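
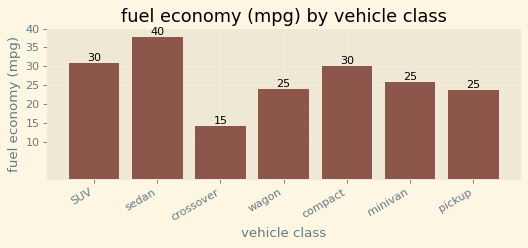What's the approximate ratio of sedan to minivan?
sedan ≈ 40, minivan ≈ 25; 40/25 ≈ 1.6.

≈ 1.6×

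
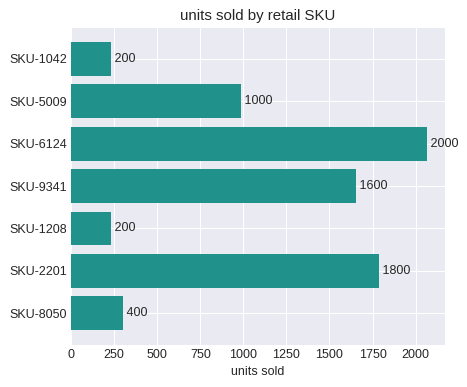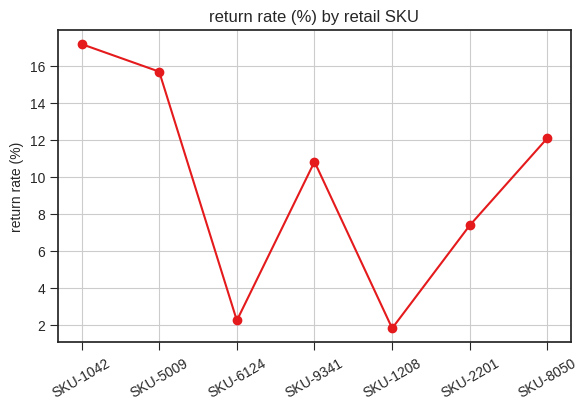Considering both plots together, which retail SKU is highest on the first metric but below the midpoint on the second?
Chart 2 median return rate (%) ≈ 10; below-median retail SKUs: SKU-6124, SKU-1208, SKU-2201. Among those, SKU-6124 has the highest units sold (≈ 2000).

SKU-6124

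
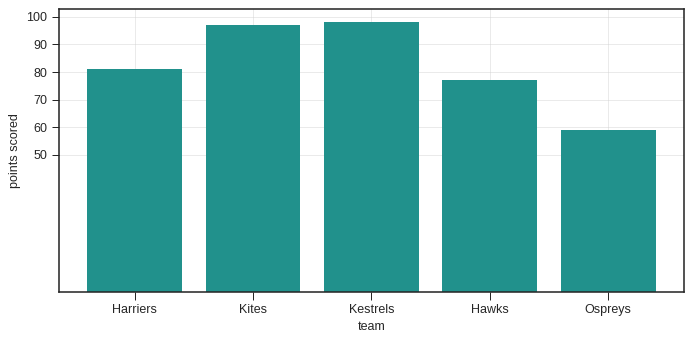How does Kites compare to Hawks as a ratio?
Kites ≈ 100, Hawks ≈ 80; 100/80 ≈ 1.25.

≈ 1.25×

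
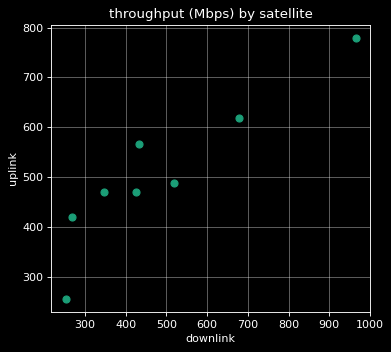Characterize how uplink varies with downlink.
Points are positively correlated; strong (|r| ≈ 0.9).

positive, strong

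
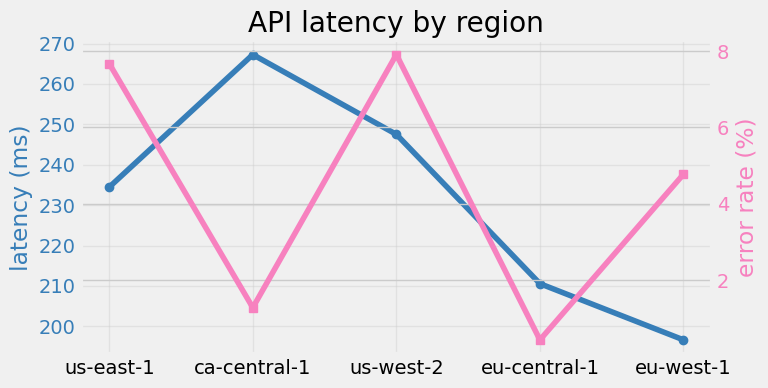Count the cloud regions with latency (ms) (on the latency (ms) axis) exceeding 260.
1

Above 260: ca-central-1.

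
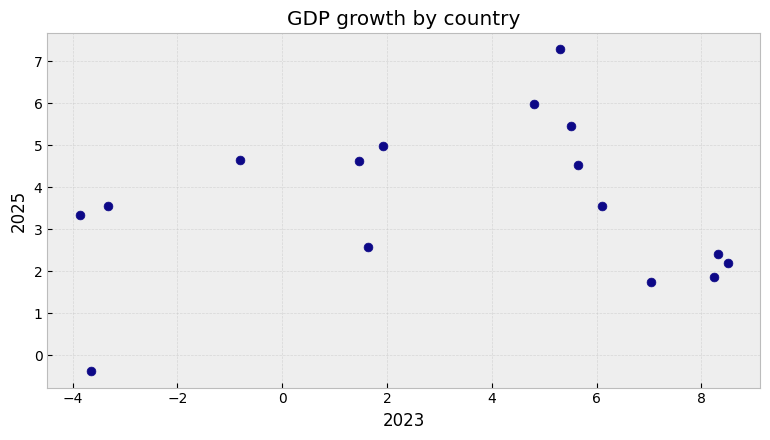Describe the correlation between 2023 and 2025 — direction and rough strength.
no clear correlation

Points are roughly uncorrelated; weak (|r| ≈ 0.1).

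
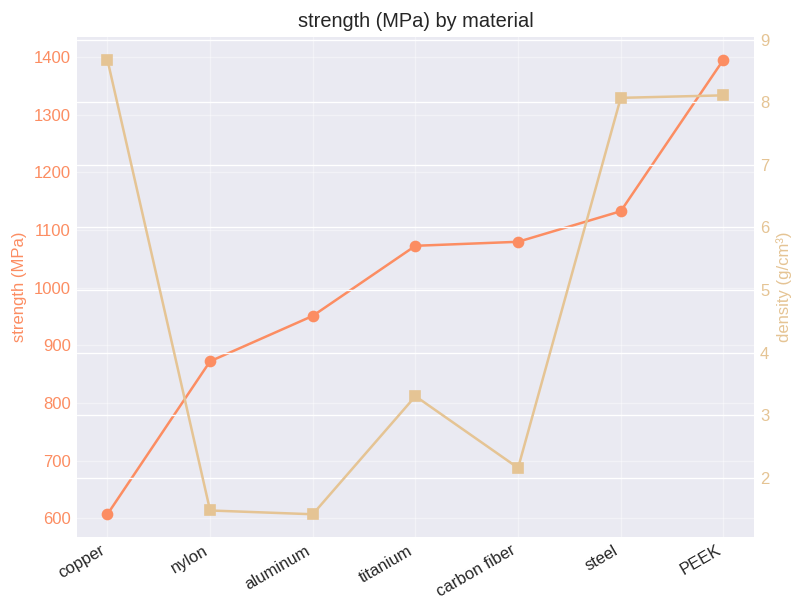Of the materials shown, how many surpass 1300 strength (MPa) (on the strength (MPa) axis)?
1

Above 1300: PEEK.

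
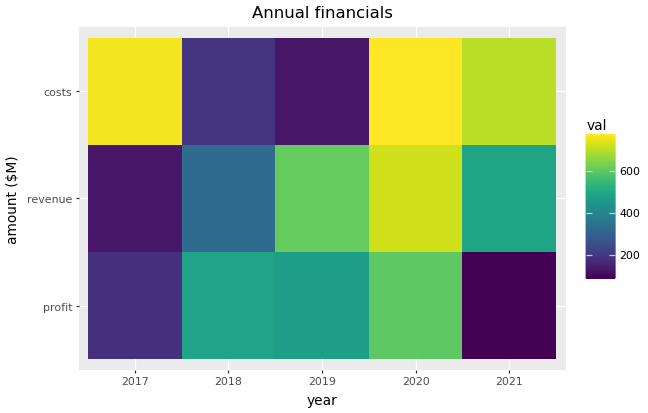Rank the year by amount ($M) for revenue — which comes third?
2021

Top 4 for revenue: 2020 ≈ 700, 2019 ≈ 600, 2021 ≈ 500, 2018 ≈ 300.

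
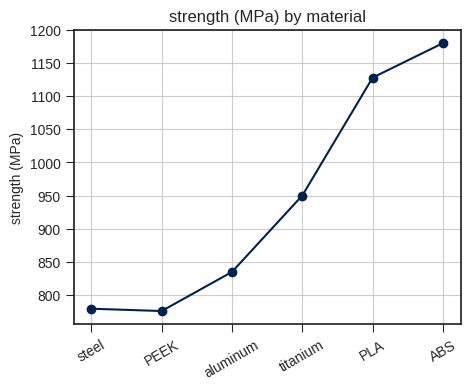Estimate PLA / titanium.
≈ 1.21×

PLA ≈ 1150, titanium ≈ 950; 1150/950 ≈ 1.21.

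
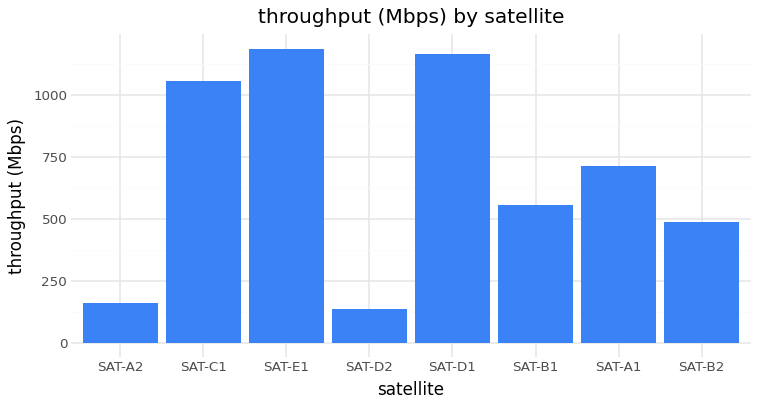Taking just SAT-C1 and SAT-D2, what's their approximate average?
(1100 + 100) / 2 ≈ 600.

≈ 600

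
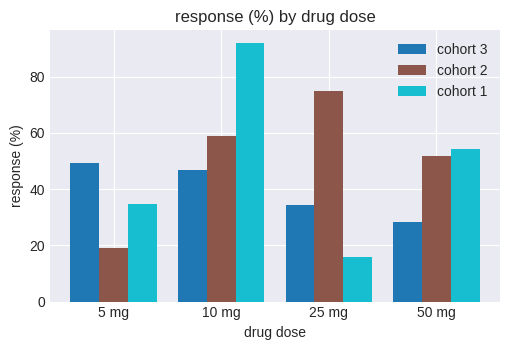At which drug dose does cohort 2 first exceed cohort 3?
5 mg: cohort 2 ≈ 20 vs cohort 3 ≈ 50 (not yet); 10 mg: cohort 2 ≈ 60 vs cohort 3 ≈ 50 (first crossover).

10 mg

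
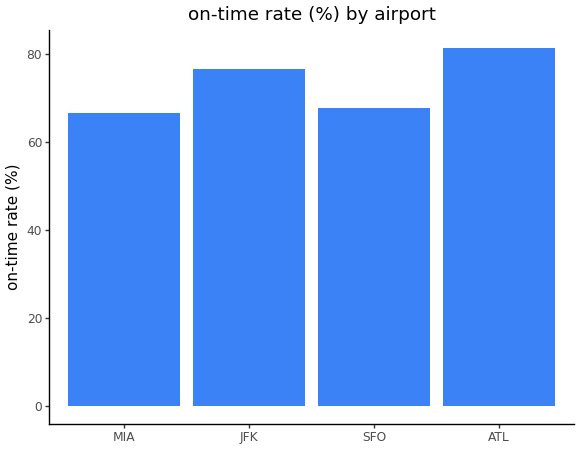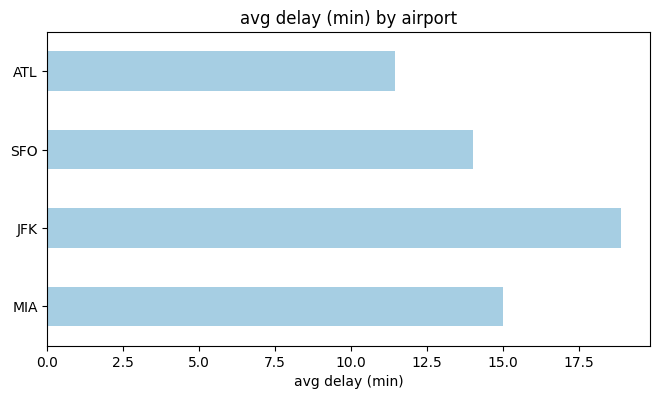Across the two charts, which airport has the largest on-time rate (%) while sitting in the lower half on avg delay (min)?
ATL

Chart 2 median avg delay (min) ≈ 14; below-median airports: SFO, ATL. Among those, ATL has the highest on-time rate (%) (≈ 80).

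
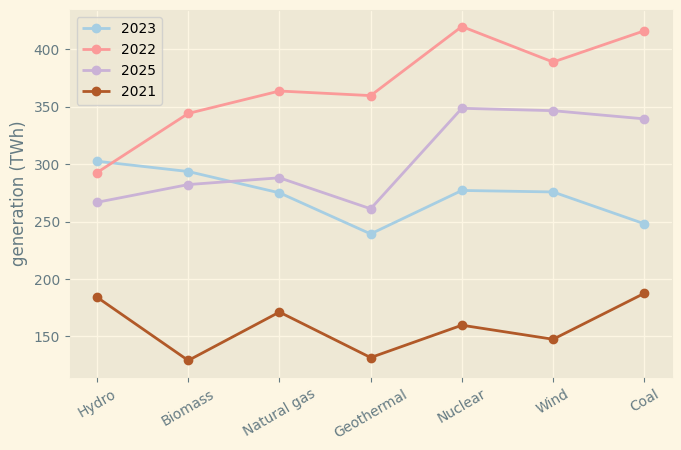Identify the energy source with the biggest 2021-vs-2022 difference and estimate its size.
Nuclear: 2021 ≈ 150, 2022 ≈ 425 → gap ≈ 275. Next-largest (Wind) is only ≈ 250.

Nuclear, ≈ 275 TWh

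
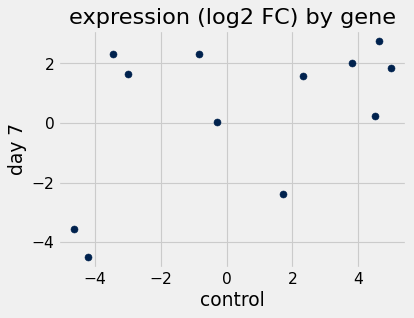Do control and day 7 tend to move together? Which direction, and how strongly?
positive, moderate

Points are positively correlated; moderate (|r| ≈ 0.5).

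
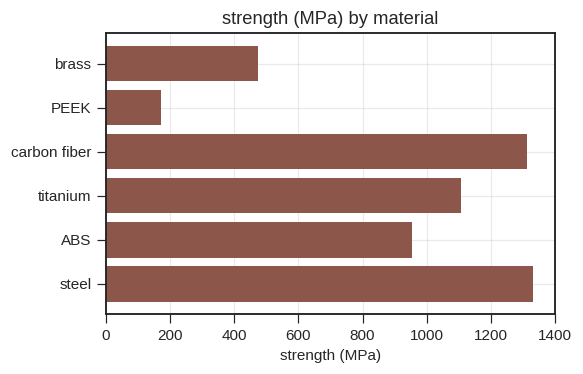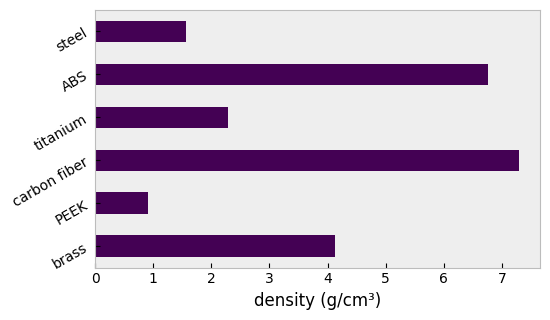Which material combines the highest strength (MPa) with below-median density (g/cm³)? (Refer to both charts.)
Chart 2 median density (g/cm³) ≈ 3; below-median materials: PEEK, titanium, steel. Among those, steel has the highest strength (MPa) (≈ 1400).

steel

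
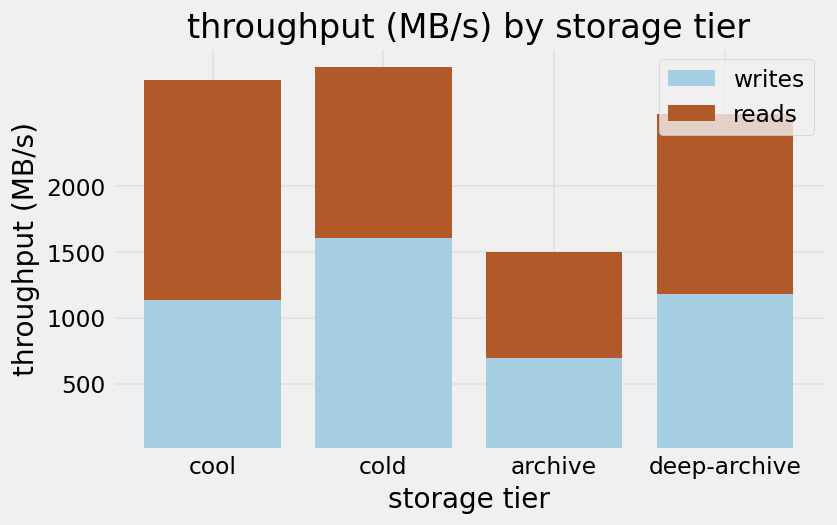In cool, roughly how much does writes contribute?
≈ 1000

writes top ≈ 1000, bottom ≈ 0; segment ≈ 1000.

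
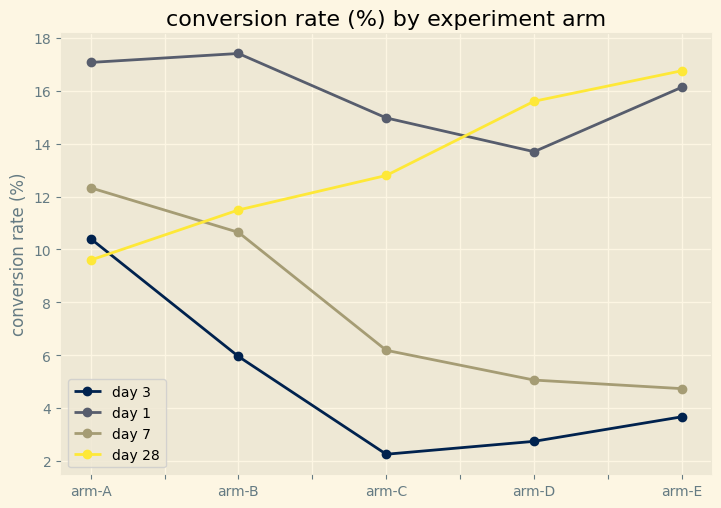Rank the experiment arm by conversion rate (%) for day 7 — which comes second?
arm-B

Top 3 for day 7: arm-A ≈ 12, arm-B ≈ 10, arm-C ≈ 6.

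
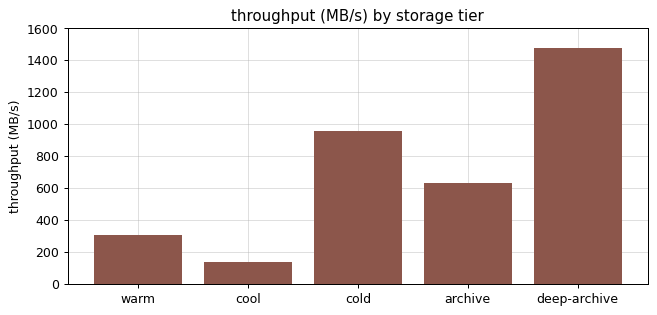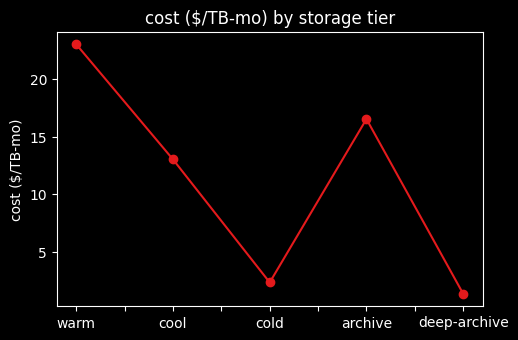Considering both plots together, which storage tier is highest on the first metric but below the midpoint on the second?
deep-archive

Chart 2 median cost ($/TB-mo) ≈ 15; below-median storage tiers: cold, deep-archive. Among those, deep-archive has the highest throughput (MB/s) (≈ 1400).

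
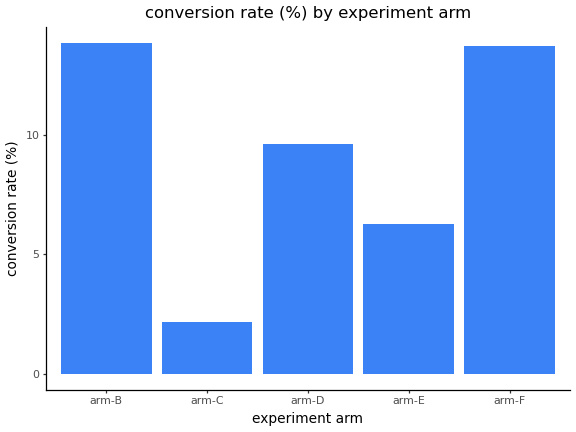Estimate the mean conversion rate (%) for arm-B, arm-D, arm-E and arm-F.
≈ 11

(14 + 10 + 6 + 14) / 4 ≈ 11.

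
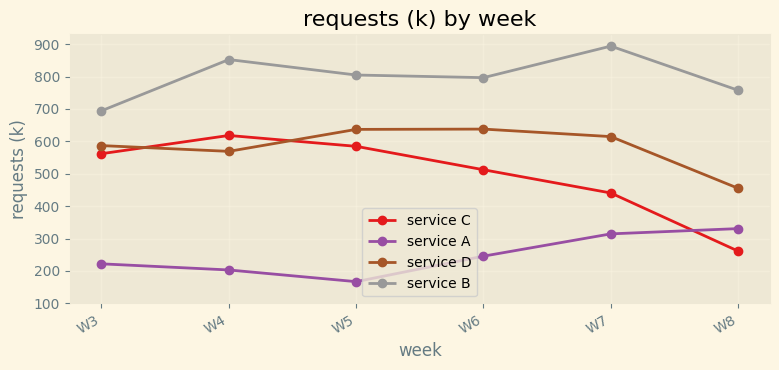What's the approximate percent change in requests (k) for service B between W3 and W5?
≈ +14.3%

W3 ≈ 700, W5 ≈ 800; (800 − 700) / 700 ≈ +14.3%.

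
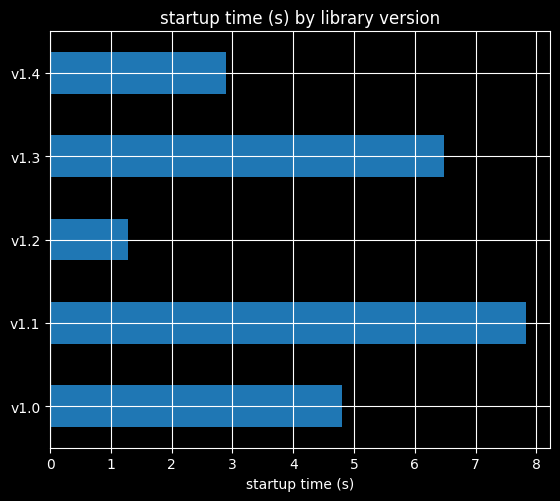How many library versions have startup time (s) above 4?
Above 4: v1.0, v1.1, v1.3.

3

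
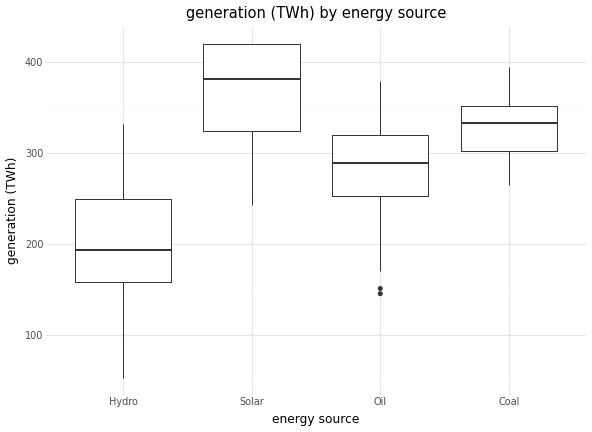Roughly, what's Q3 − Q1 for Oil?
Q3 ≈ 320, Q1 ≈ 260; IQR ≈ 60.

≈ 60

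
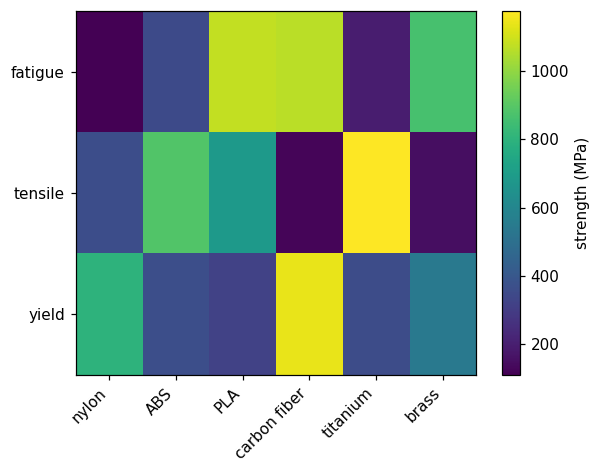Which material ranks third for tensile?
Top 4 for tensile: titanium ≈ 1200, ABS ≈ 900, PLA ≈ 700, nylon ≈ 400.

PLA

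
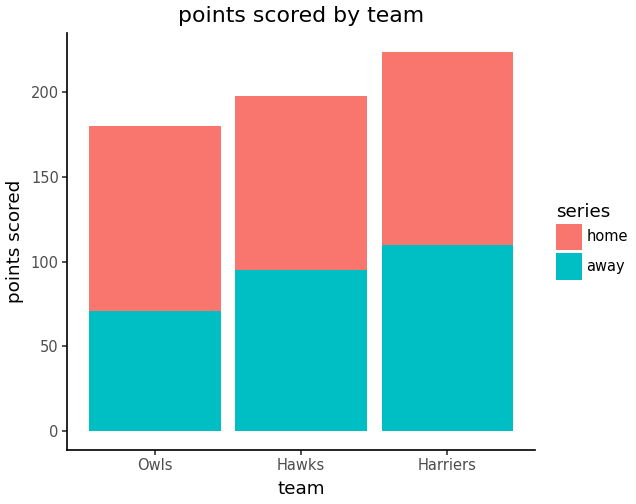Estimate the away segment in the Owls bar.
away top ≈ 80, bottom ≈ 0; segment ≈ 80.

≈ 80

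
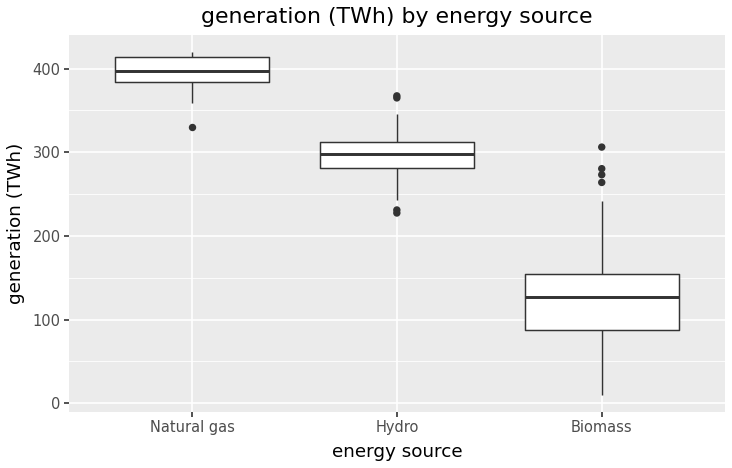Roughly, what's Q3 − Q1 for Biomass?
≈ 80

Q3 ≈ 160, Q1 ≈ 80; IQR ≈ 80.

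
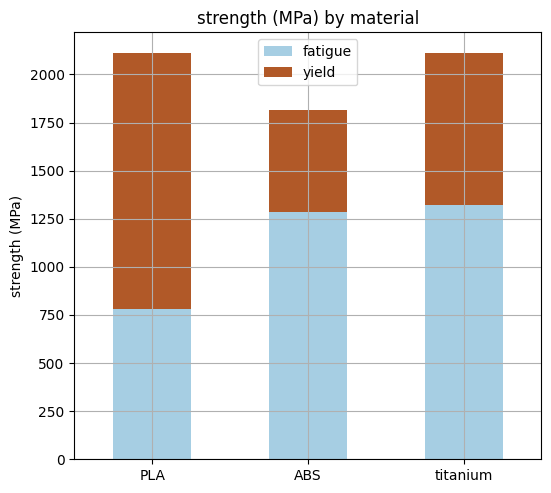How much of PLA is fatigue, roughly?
≈ 800

fatigue top ≈ 800, bottom ≈ 0; segment ≈ 800.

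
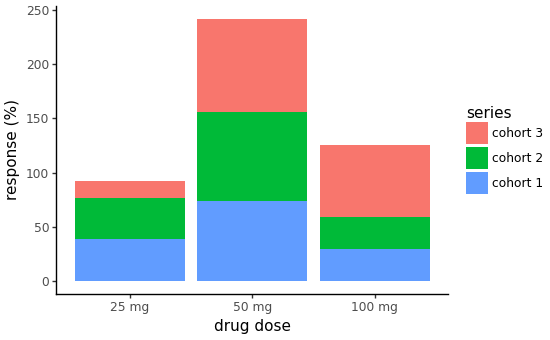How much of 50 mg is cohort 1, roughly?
cohort 1 top ≈ 75, bottom ≈ 0; segment ≈ 75.

≈ 75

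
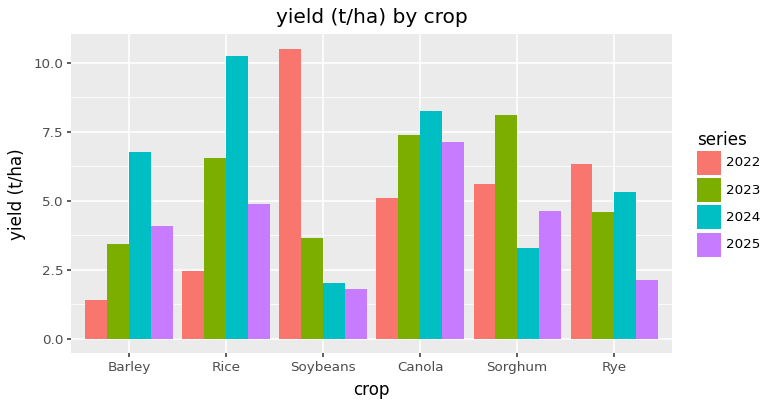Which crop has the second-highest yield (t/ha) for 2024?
Top 3 for 2024: Rice ≈ 10, Canola ≈ 8, Barley ≈ 7.

Canola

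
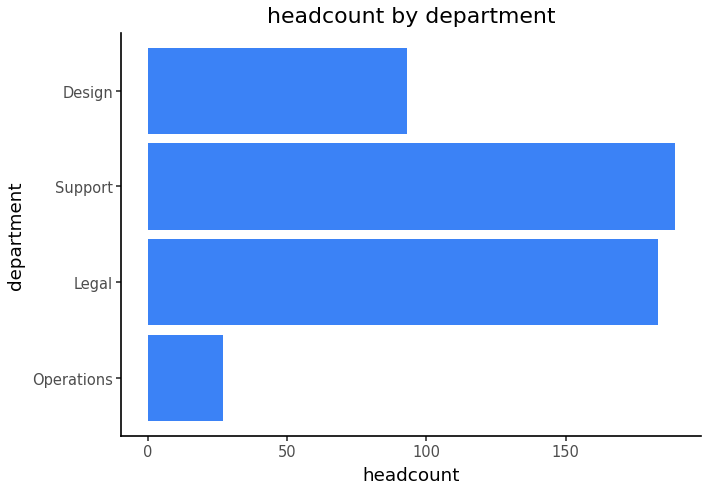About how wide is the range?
≈ 160

Max Support ≈ 180, min Operations ≈ 20; range ≈ 160.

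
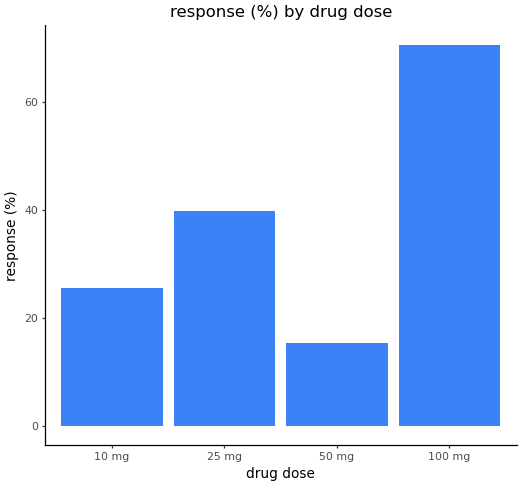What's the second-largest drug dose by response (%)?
25 mg

Top 3: 100 mg ≈ 70, 25 mg ≈ 40, 10 mg ≈ 30.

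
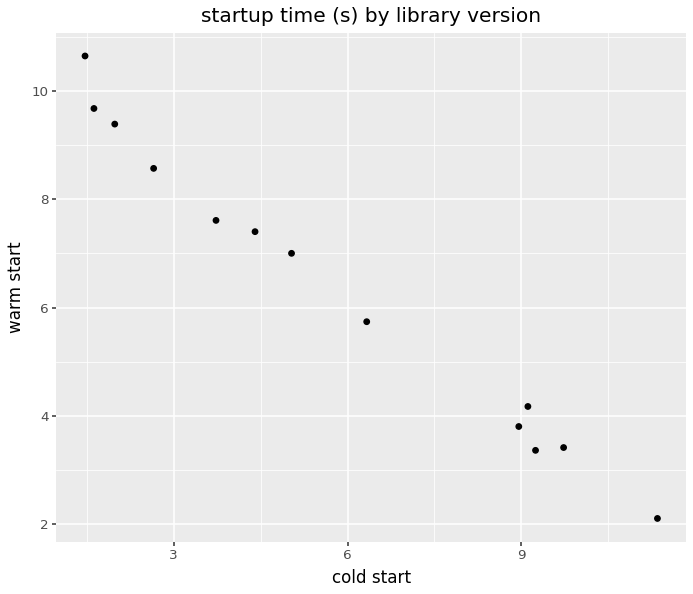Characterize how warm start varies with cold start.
negative, strong

Points are negatively correlated; strong (|r| ≈ 1.0).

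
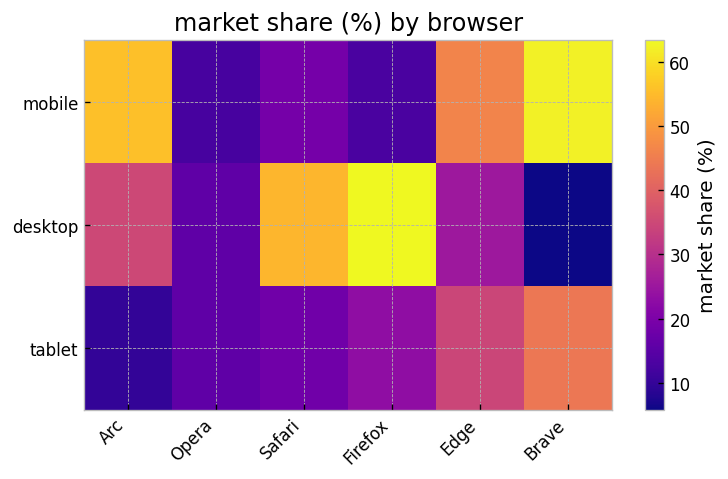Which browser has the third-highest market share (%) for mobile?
Edge

Top 4 for mobile: Brave ≈ 60, Arc ≈ 55, Edge ≈ 45, Safari ≈ 20.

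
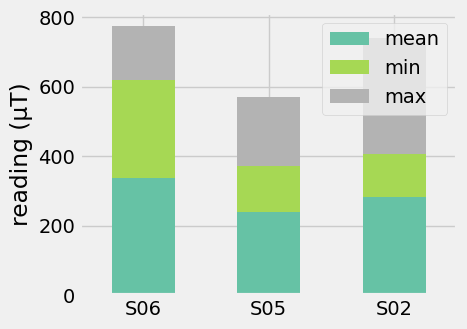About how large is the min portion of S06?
min top ≈ 600, bottom ≈ 300; segment ≈ 300.

≈ 300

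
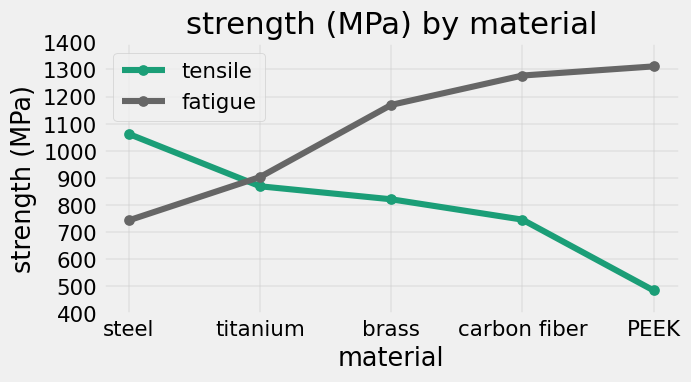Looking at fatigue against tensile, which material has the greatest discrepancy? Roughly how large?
PEEK, ≈ 800 MPa

PEEK: fatigue ≈ 1300, tensile ≈ 500 → gap ≈ 800. Next-largest (carbon fiber) is only ≈ 600.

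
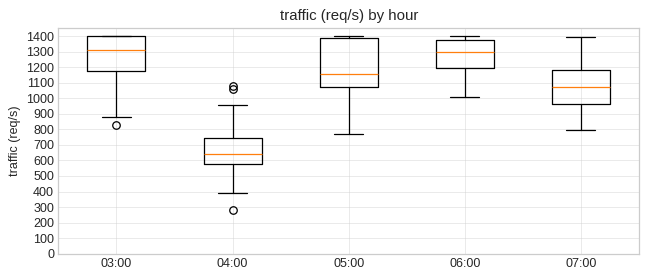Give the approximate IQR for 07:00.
Q3 ≈ 1200, Q1 ≈ 1000; IQR ≈ 200.

≈ 200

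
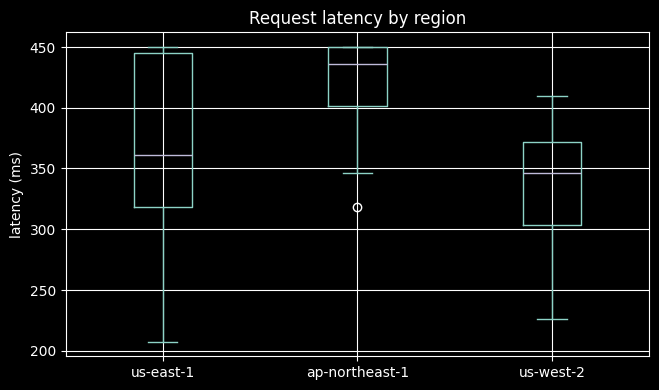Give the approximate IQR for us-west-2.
Q3 ≈ 370, Q1 ≈ 300; IQR ≈ 70.

≈ 70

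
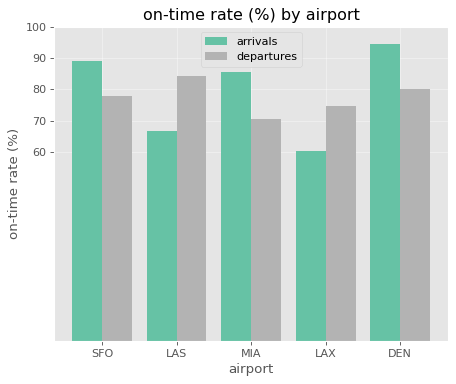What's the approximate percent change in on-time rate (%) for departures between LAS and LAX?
LAS ≈ 80, LAX ≈ 70; (70 − 80) / 80 ≈ -12.5%.

≈ -12.5%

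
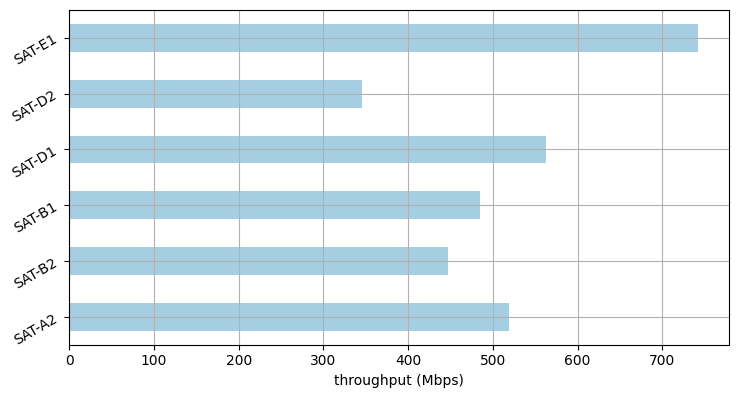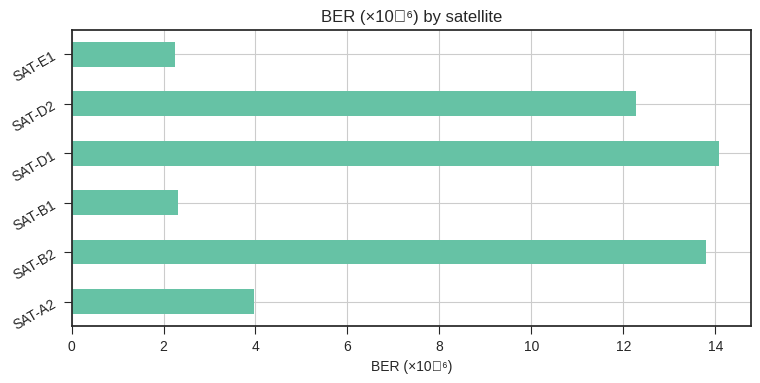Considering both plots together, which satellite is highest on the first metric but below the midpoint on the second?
SAT-E1

Chart 2 median BER (×10⁻⁶) ≈ 8; below-median satellites: SAT-A2, SAT-B1, SAT-E1. Among those, SAT-E1 has the highest throughput (Mbps) (≈ 700).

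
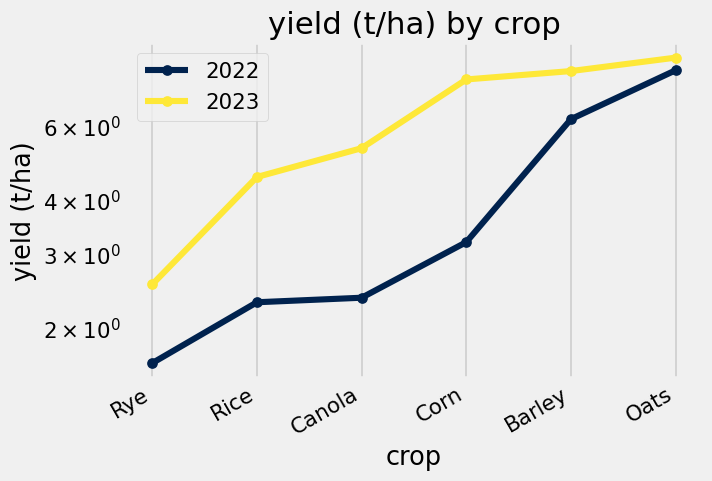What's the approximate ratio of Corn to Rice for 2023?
≈ 1.6×

Corn ≈ 8, Rice ≈ 5; 8/5 ≈ 1.6.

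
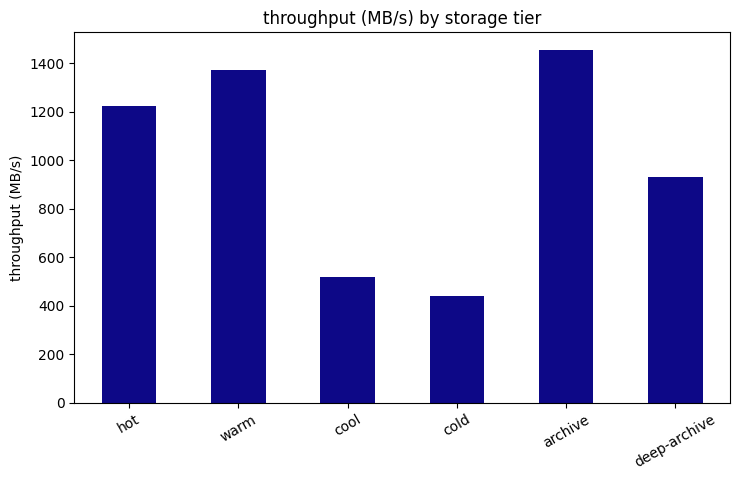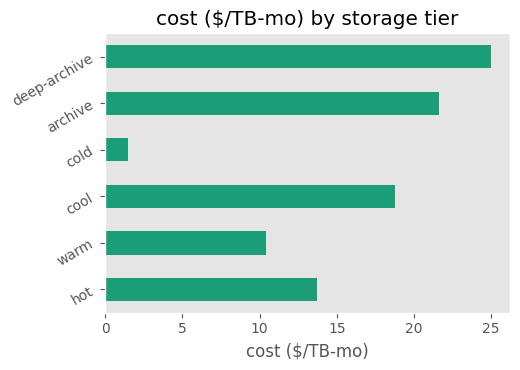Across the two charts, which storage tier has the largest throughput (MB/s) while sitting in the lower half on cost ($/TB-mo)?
warm

Chart 2 median cost ($/TB-mo) ≈ 15; below-median storage tiers: hot, warm, cold. Among those, warm has the highest throughput (MB/s) (≈ 1400).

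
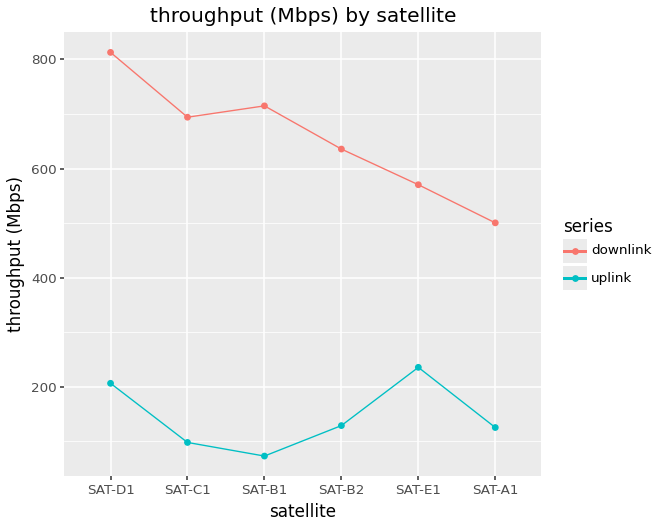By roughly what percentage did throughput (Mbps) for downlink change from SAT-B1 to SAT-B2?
≈ -14.3%

SAT-B1 ≈ 700, SAT-B2 ≈ 600; (600 − 700) / 700 ≈ -14.3%.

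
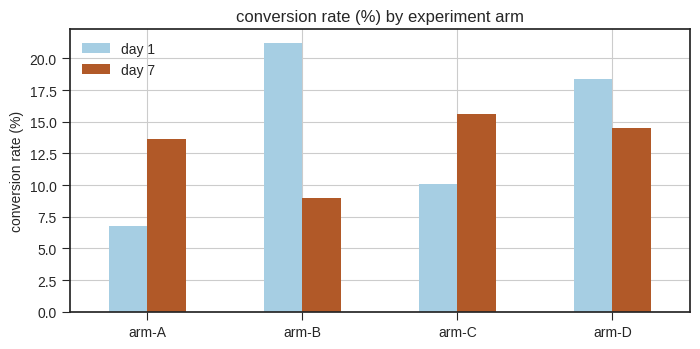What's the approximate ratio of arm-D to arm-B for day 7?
arm-D ≈ 14, arm-B ≈ 8; 14/8 ≈ 1.75.

≈ 1.75×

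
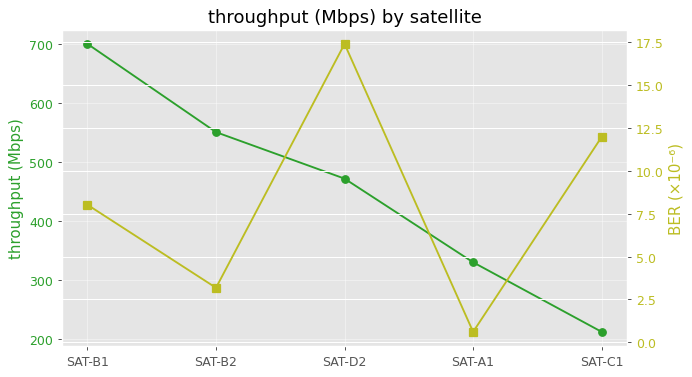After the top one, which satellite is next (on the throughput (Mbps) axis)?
Top 3 (on the throughput (Mbps) axis): SAT-B1 ≈ 700, SAT-B2 ≈ 550, SAT-D2 ≈ 450.

SAT-B2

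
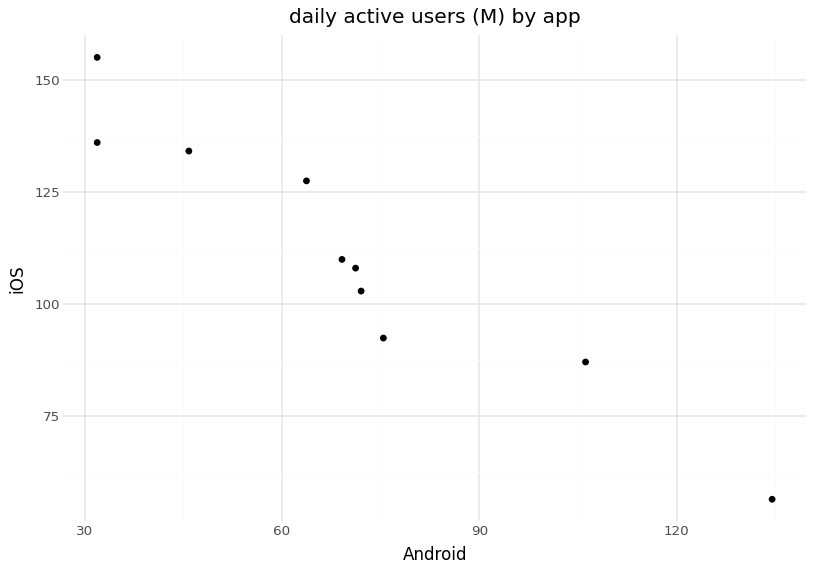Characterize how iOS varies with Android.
negative, strong

Points are negatively correlated; strong (|r| ≈ 1.0).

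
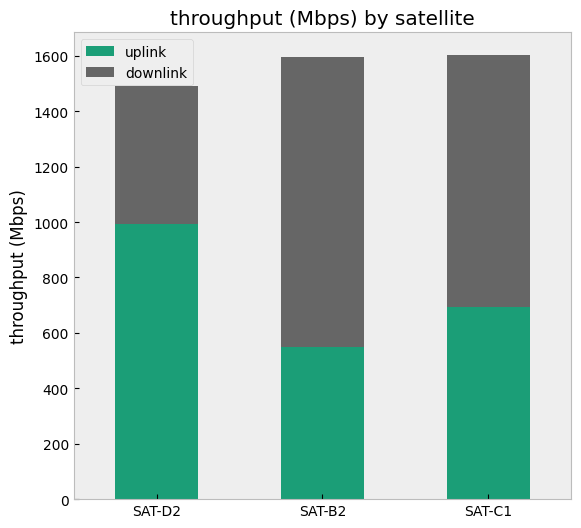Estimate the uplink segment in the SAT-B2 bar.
≈ 600

uplink top ≈ 600, bottom ≈ 0; segment ≈ 600.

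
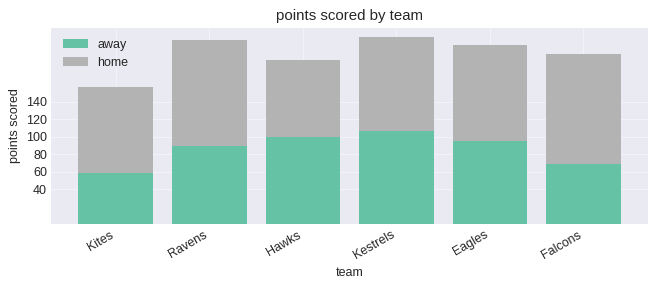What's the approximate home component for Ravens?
home top ≈ 220, bottom ≈ 80; segment ≈ 140.

≈ 140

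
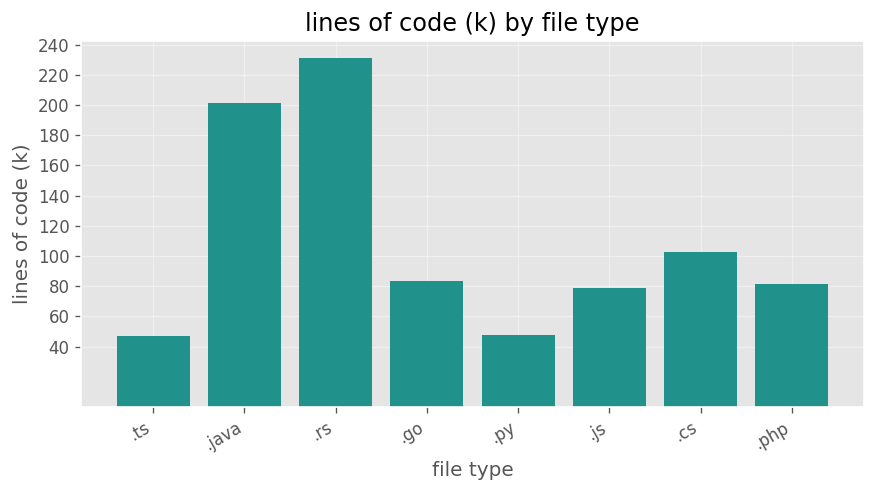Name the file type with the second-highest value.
Top 3: .rs ≈ 240, .java ≈ 200, .cs ≈ 100.

.java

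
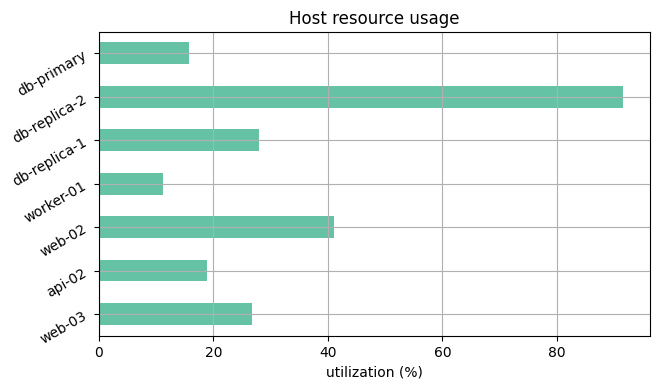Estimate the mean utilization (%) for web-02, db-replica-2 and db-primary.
(40 + 90 + 20) / 3 ≈ 50.

≈ 50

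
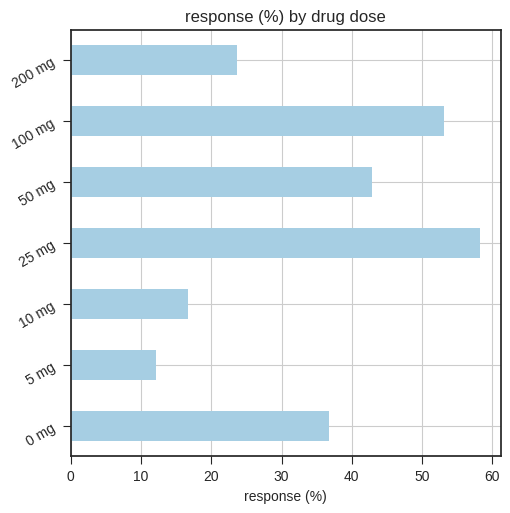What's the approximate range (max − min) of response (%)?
Max 25 mg ≈ 60, min 5 mg ≈ 10; range ≈ 50.

≈ 50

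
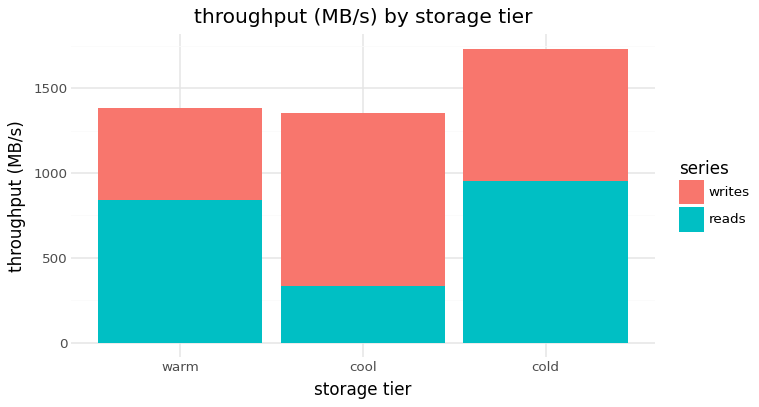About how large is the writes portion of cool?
writes top ≈ 1400, bottom ≈ 400; segment ≈ 1000.

≈ 1000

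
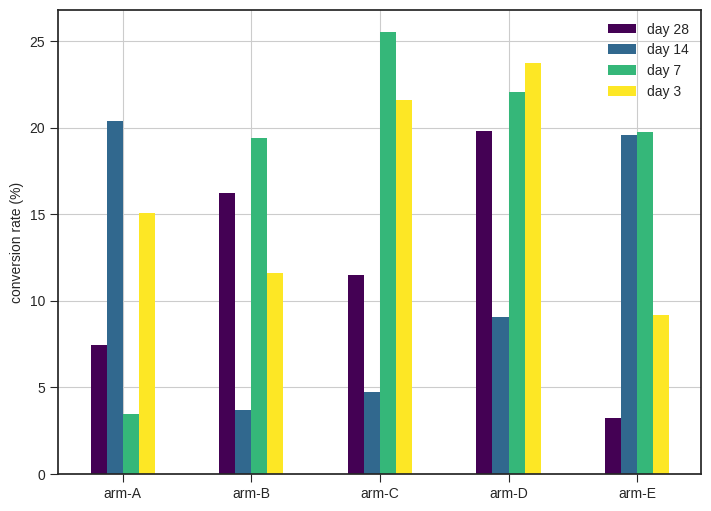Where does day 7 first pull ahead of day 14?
arm-B

arm-A: day 7 ≈ 5 vs day 14 ≈ 20 (not yet); arm-B: day 7 ≈ 20 vs day 14 ≈ 5 (first crossover).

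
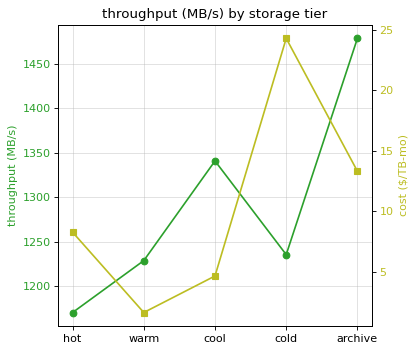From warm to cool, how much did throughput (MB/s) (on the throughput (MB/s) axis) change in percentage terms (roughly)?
warm ≈ 1250, cool ≈ 1350; (1350 − 1250) / 1250 ≈ +8%.

≈ +8%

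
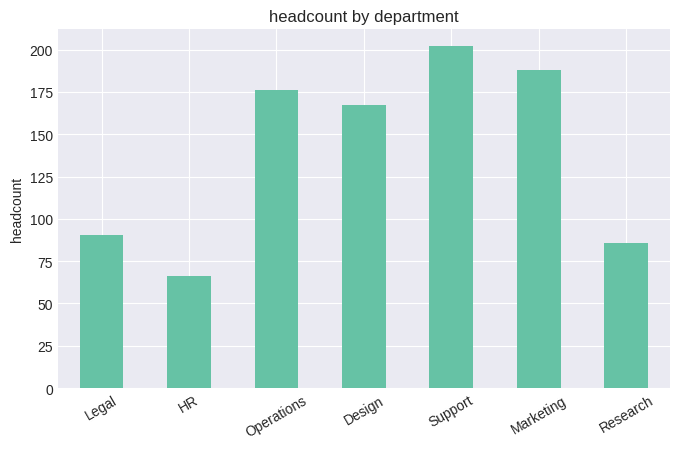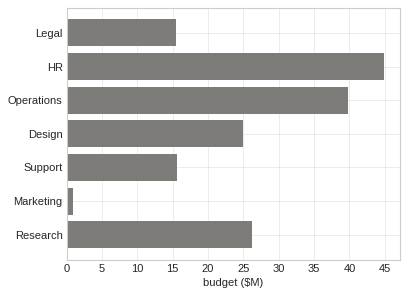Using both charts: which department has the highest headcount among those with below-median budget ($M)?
Support

Chart 2 median budget ($M) ≈ 25; below-median departments: Legal, Support, Marketing. Among those, Support has the highest headcount (≈ 200).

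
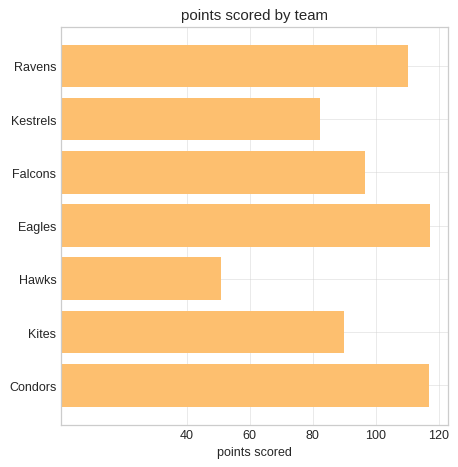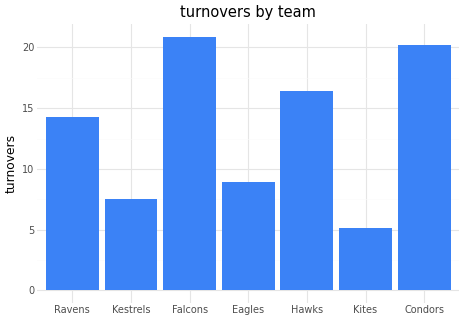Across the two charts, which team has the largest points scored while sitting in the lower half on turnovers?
Eagles

Chart 2 median turnovers ≈ 14; below-median teams: Kestrels, Eagles, Kites. Among those, Eagles has the highest points scored (≈ 120).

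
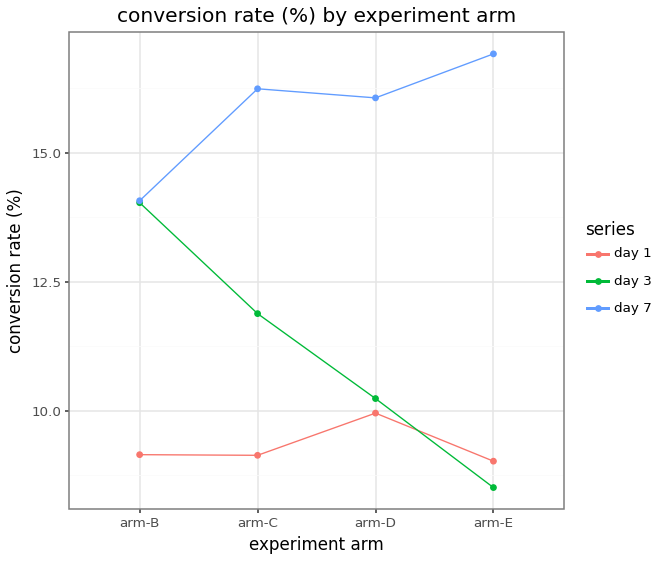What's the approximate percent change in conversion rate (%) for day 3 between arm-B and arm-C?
≈ -14.3%

arm-B ≈ 14, arm-C ≈ 12; (12 − 14) / 14 ≈ -14.3%.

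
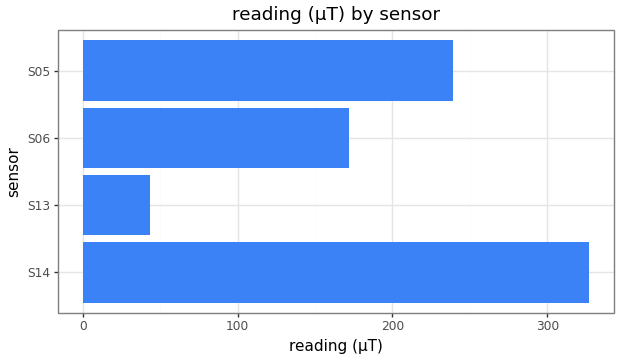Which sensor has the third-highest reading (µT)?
Top 4: S14 ≈ 350, S05 ≈ 250, S06 ≈ 150, S13 ≈ 50.

S06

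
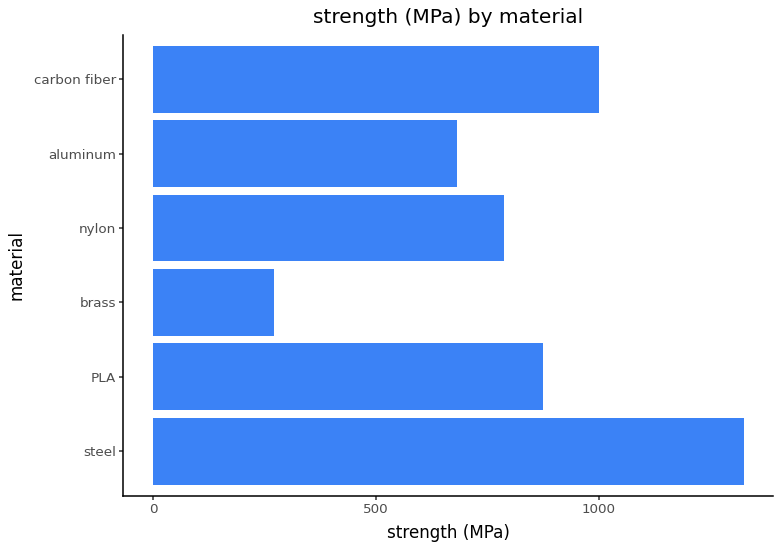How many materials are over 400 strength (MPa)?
5

Above 400: steel, PLA, nylon, aluminum, carbon fiber.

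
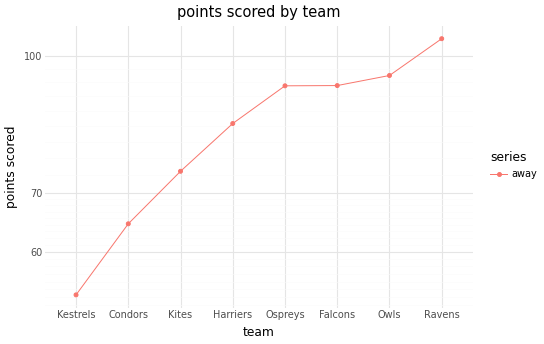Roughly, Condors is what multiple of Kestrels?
≈ 1.18×

Condors ≈ 65, Kestrels ≈ 55; 65/55 ≈ 1.18.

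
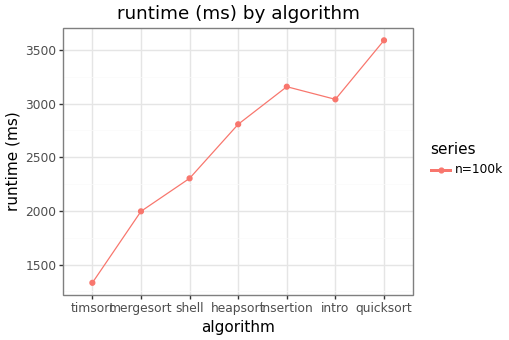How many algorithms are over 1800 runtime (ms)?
Above 1800: mergesort, shell, heapsort, insertion, intro, quicksort.

6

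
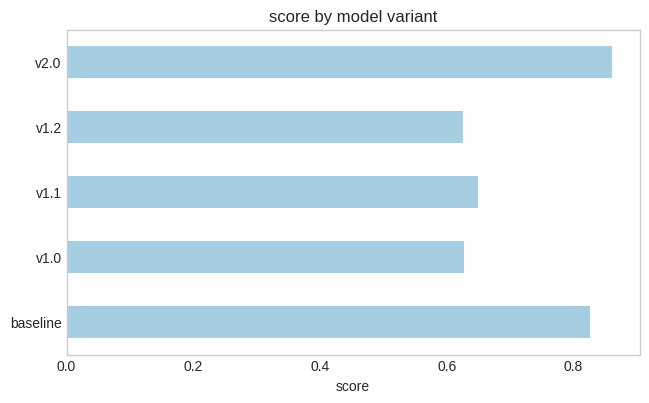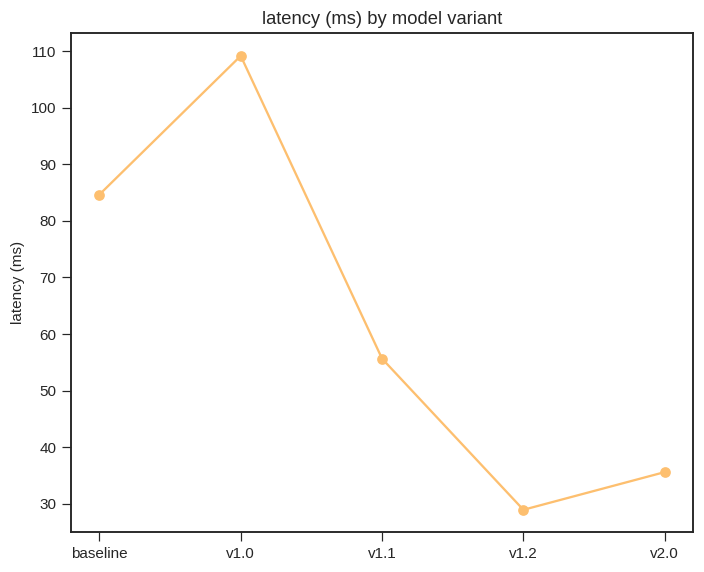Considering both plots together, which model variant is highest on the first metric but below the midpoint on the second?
v2.0

Chart 2 median latency (ms) ≈ 60; below-median model variants: v1.2, v2.0. Among those, v2.0 has the highest score (≈ 0.9).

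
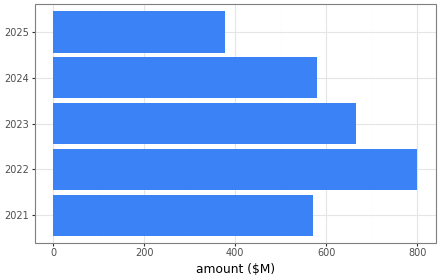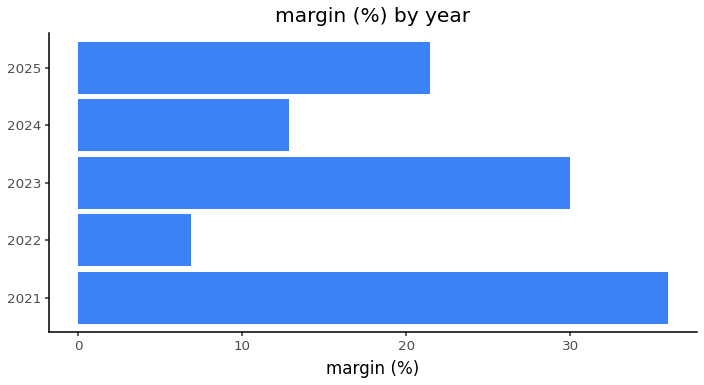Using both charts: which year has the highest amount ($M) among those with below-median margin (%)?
2022

Chart 2 median margin (%) ≈ 20; below-median years: 2022, 2024. Among those, 2022 has the highest amount ($M) (≈ 800).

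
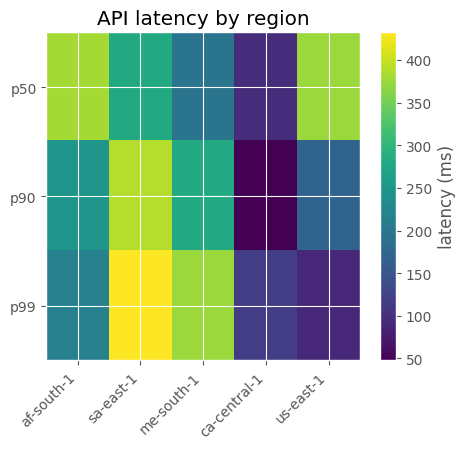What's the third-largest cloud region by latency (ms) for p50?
Top 4 for p50: af-south-1 ≈ 400, us-east-1 ≈ 350, sa-east-1 ≈ 300, me-south-1 ≈ 200.

sa-east-1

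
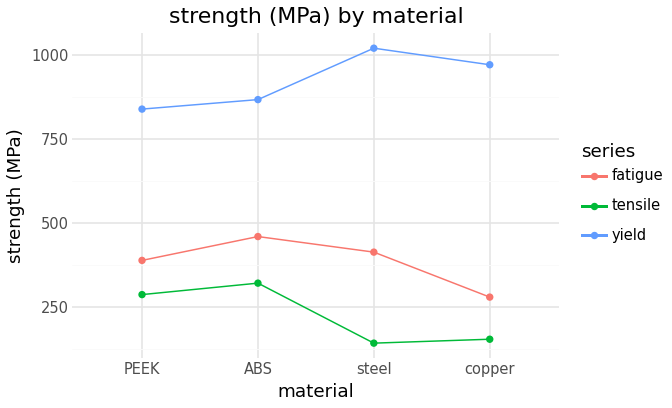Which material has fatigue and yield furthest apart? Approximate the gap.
copper, ≈ 700 MPa

copper: fatigue ≈ 300, yield ≈ 1000 → gap ≈ 700. Next-largest (steel) is only ≈ 600.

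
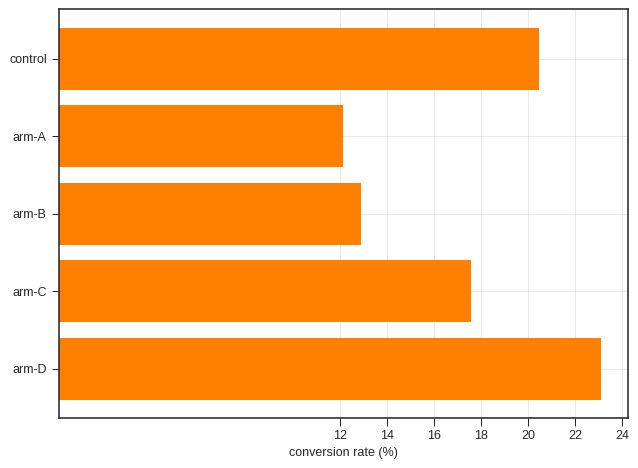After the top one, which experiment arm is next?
control

Top 3: arm-D ≈ 24, control ≈ 20, arm-C ≈ 18.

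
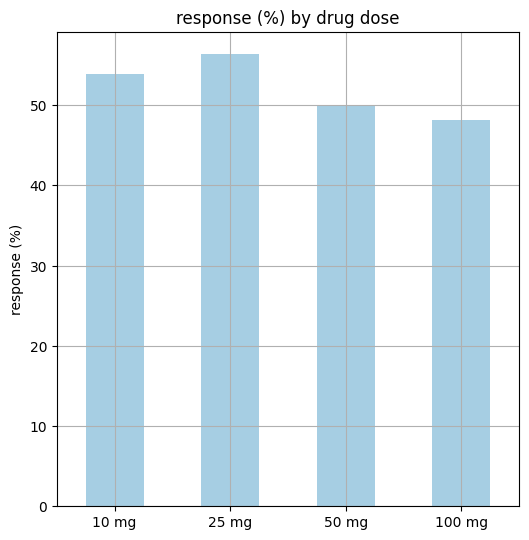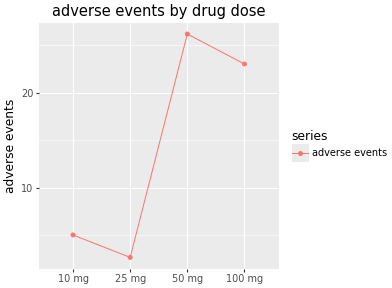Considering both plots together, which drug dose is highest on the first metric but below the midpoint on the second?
Chart 2 median adverse events ≈ 15; below-median drug doses: 10 mg, 25 mg. Among those, 25 mg has the highest response (%) (≈ 60).

25 mg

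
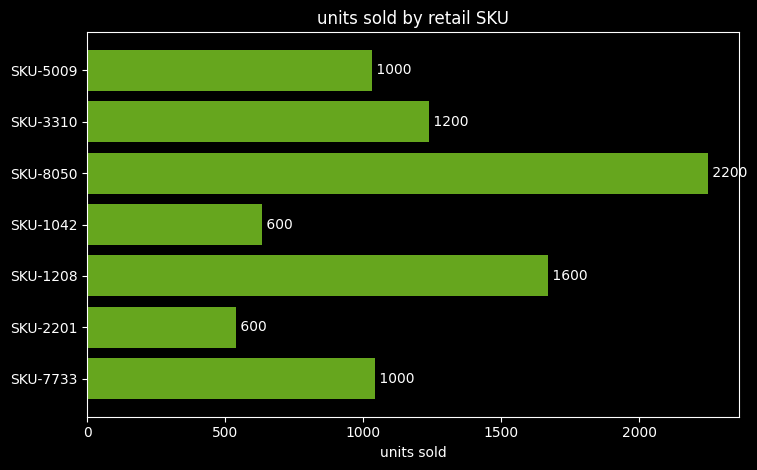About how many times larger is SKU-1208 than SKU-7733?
≈ 1.6×

SKU-1208 ≈ 1600, SKU-7733 ≈ 1000; 1600/1000 ≈ 1.6.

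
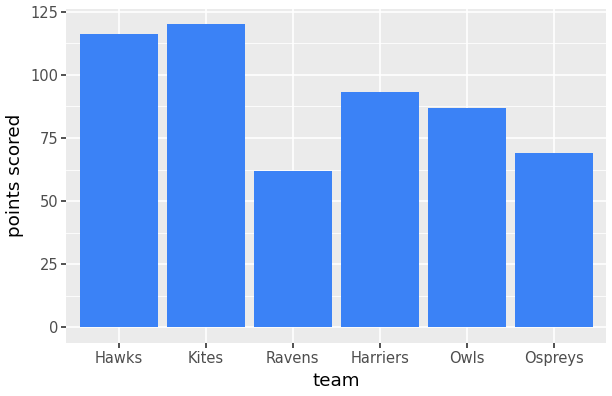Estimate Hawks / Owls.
Hawks ≈ 120, Owls ≈ 90; 120/90 ≈ 1.33.

≈ 1.33×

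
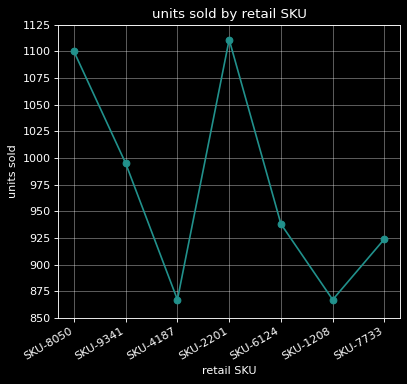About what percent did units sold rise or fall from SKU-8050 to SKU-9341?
≈ -9.1%

SKU-8050 ≈ 1100, SKU-9341 ≈ 1000; (1000 − 1100) / 1100 ≈ -9.1%.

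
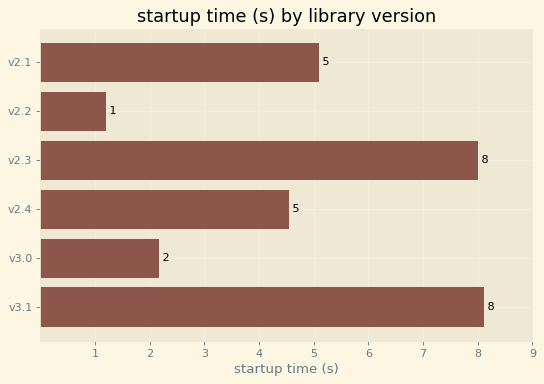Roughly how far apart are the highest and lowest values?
Max v3.1 ≈ 8, min v2.2 ≈ 1; range ≈ 7.

≈ 7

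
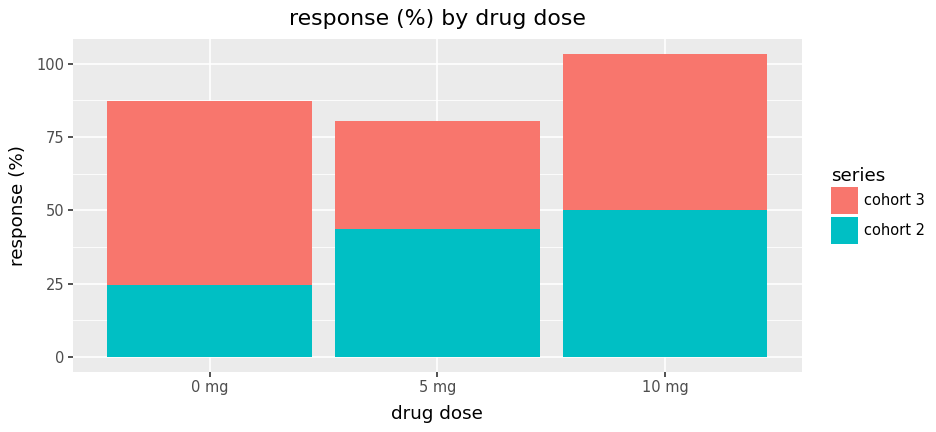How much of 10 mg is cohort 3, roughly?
≈ 50

cohort 3 top ≈ 100, bottom ≈ 50; segment ≈ 50.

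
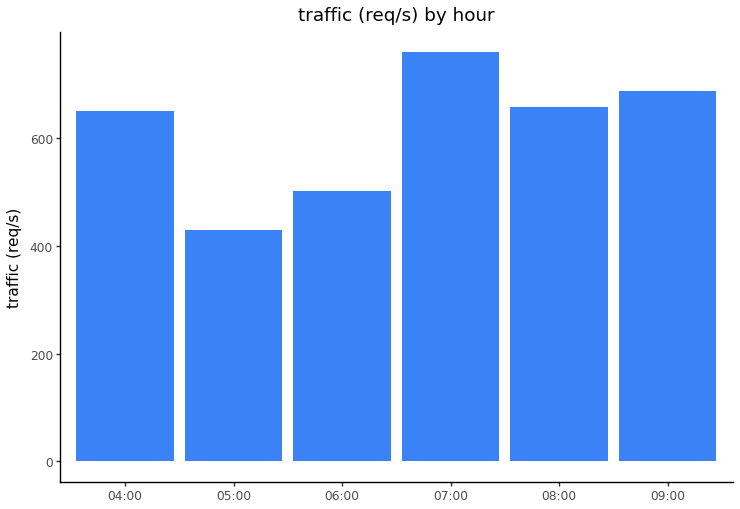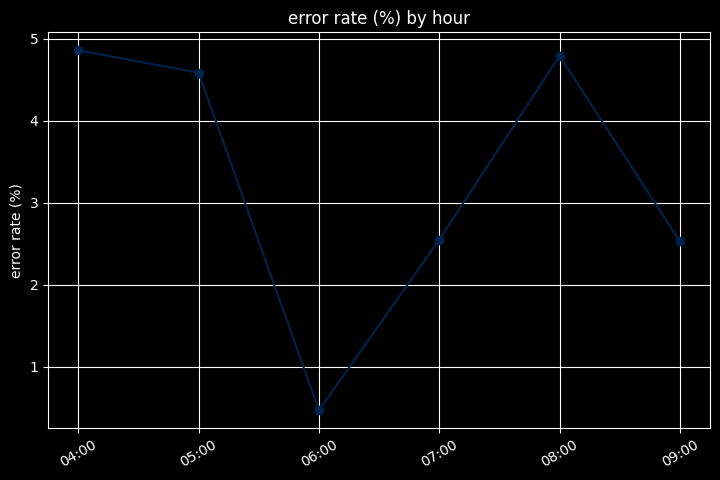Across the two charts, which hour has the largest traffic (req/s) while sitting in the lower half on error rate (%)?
07:00

Chart 2 median error rate (%) ≈ 3.5; below-median hours: 06:00, 07:00, 09:00. Among those, 07:00 has the highest traffic (req/s) (≈ 800).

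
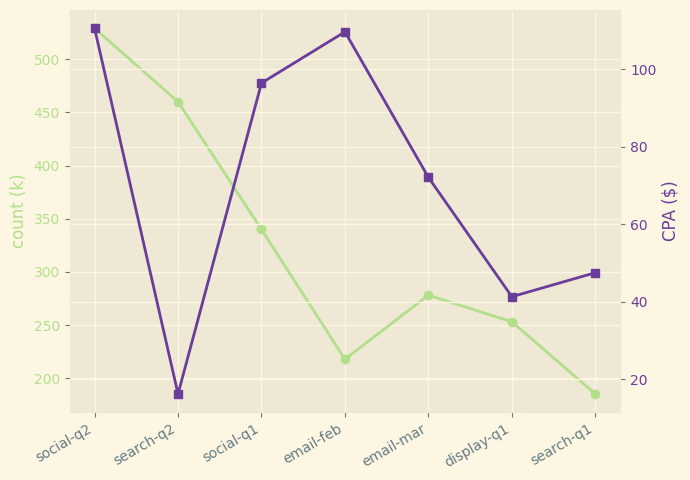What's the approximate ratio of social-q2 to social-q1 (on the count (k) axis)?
social-q2 ≈ 550, social-q1 ≈ 350; 550/350 ≈ 1.57.

≈ 1.57×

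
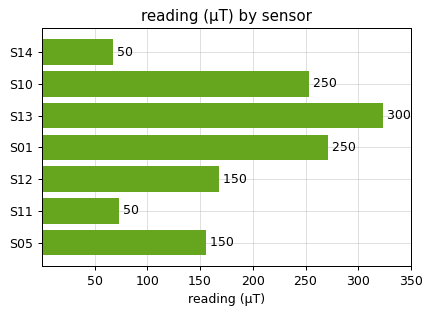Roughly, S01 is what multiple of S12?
≈ 1.67×

S01 ≈ 250, S12 ≈ 150; 250/150 ≈ 1.67.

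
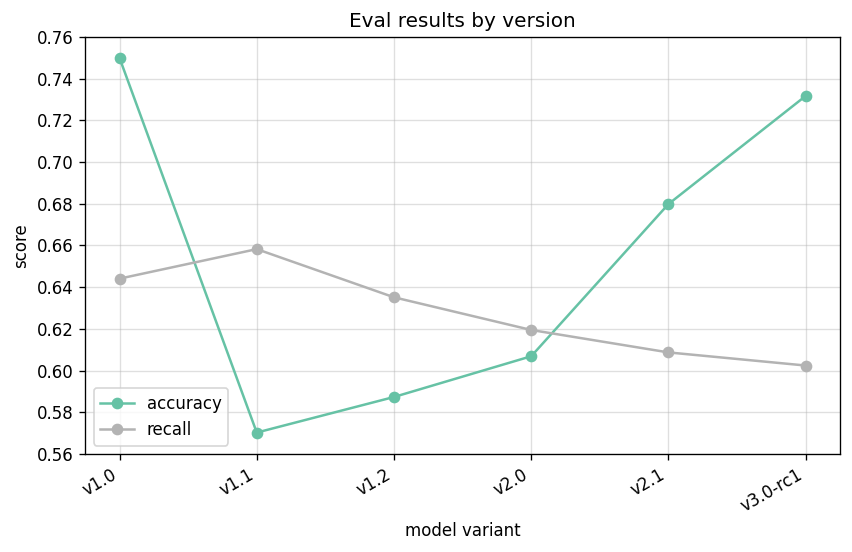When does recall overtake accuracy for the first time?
v1.1

v1.0: recall ≈ 0.64 vs accuracy ≈ 0.74 (not yet); v1.1: recall ≈ 0.66 vs accuracy ≈ 0.58 (first crossover).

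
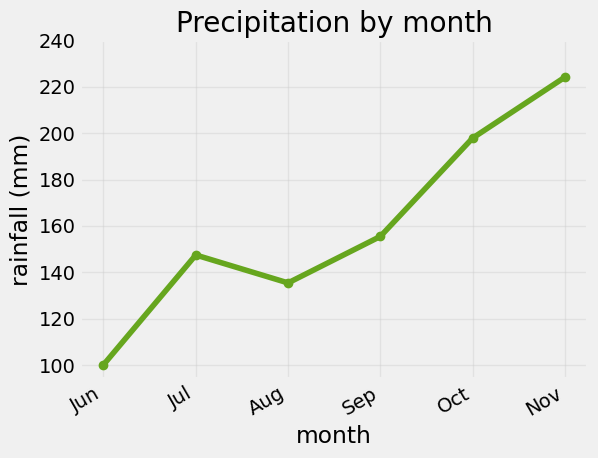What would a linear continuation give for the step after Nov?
≈ 250

Last three: 160, 200, 220 → slope ≈ 30/step → next ≈ 250.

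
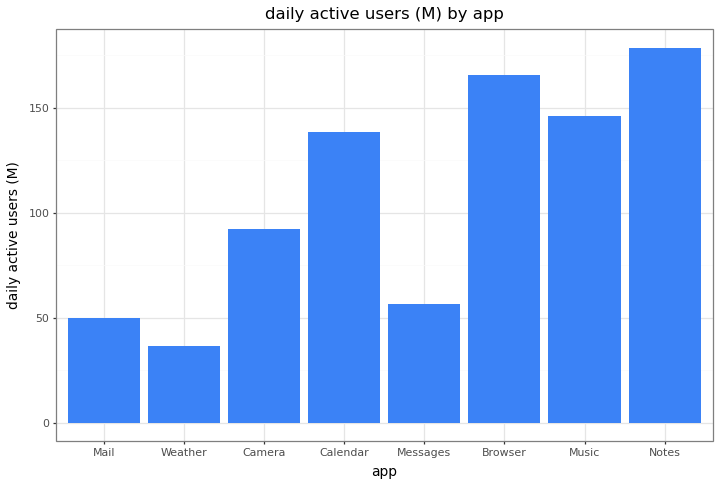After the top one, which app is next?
Top 3: Notes ≈ 180, Browser ≈ 160, Music ≈ 140.

Browser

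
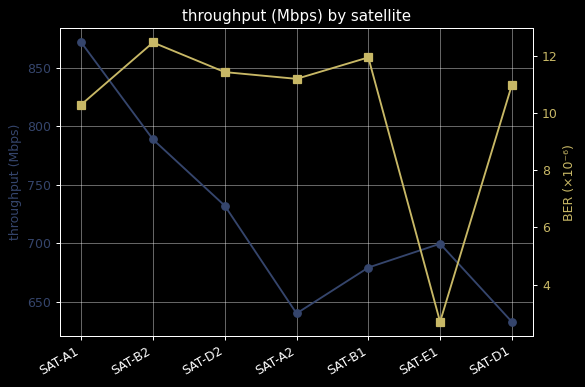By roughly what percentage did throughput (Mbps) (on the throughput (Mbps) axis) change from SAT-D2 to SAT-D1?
SAT-D2 ≈ 740, SAT-D1 ≈ 640; (640 − 740) / 740 ≈ -13.5%.

≈ -13.5%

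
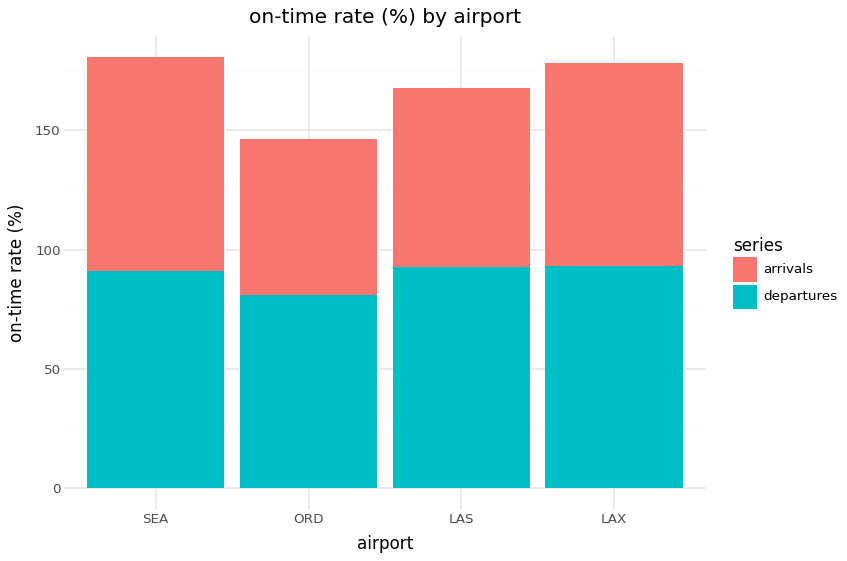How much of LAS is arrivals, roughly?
arrivals top ≈ 160, bottom ≈ 100; segment ≈ 60.

≈ 60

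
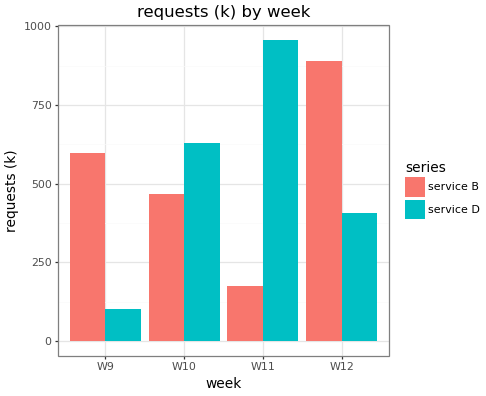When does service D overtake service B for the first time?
W10

W9: service D ≈ 100 vs service B ≈ 600 (not yet); W10: service D ≈ 600 vs service B ≈ 500 (first crossover).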